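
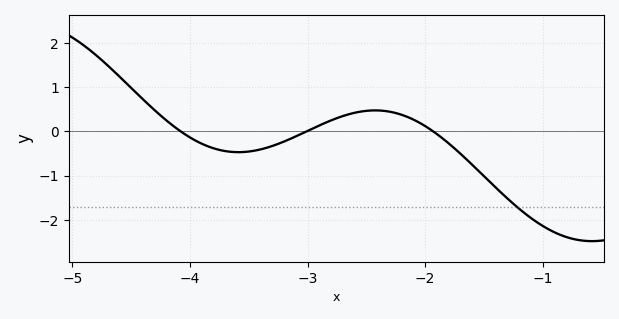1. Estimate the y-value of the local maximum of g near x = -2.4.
0.477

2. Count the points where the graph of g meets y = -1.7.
1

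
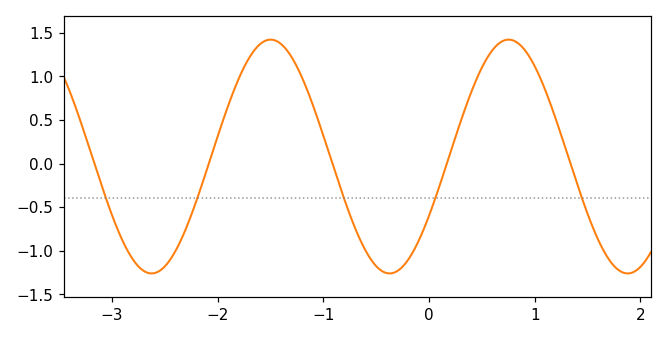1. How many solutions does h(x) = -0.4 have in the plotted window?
5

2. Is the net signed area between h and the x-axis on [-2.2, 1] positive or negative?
positive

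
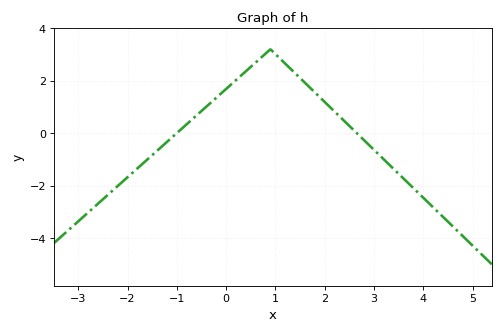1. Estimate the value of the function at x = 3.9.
-2.28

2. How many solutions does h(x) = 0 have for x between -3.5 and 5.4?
2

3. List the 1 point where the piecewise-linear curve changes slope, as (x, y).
(0.9, 3.2)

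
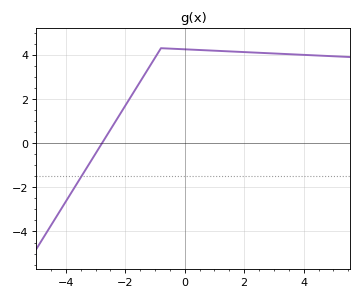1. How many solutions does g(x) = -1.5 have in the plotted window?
1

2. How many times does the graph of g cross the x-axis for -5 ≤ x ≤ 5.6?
1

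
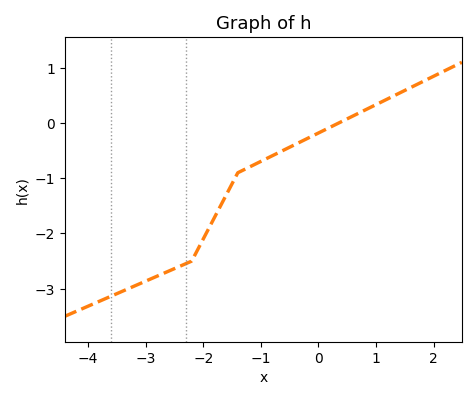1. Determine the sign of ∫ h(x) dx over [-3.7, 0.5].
negative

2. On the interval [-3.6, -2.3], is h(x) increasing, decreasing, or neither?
increasing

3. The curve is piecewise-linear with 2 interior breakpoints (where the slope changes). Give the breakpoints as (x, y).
(-2.2, -2.5); (-1.4, -0.9)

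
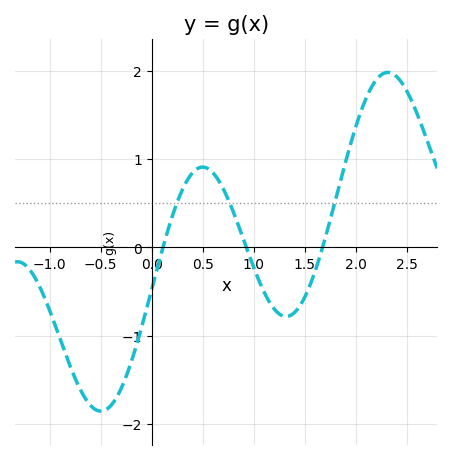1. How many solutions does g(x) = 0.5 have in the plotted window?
3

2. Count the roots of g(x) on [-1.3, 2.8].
3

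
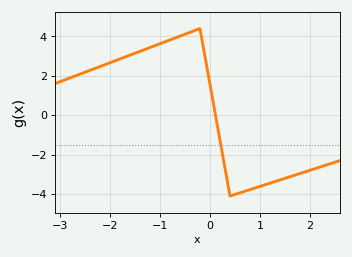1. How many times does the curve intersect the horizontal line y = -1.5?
1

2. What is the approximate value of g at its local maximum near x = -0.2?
4.4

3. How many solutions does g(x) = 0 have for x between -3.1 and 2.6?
1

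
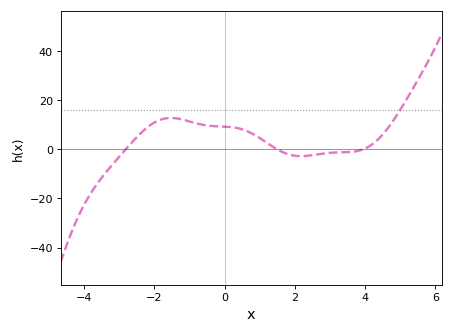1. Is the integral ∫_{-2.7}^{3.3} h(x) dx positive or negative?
positive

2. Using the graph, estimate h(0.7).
6.96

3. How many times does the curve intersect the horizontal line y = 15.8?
1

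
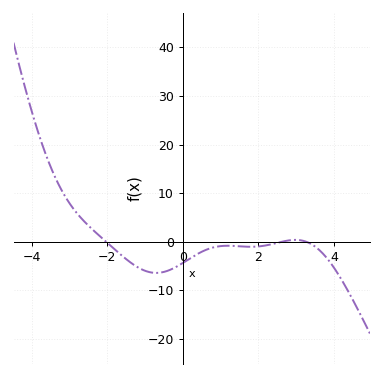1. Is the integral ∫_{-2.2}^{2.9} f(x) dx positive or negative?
negative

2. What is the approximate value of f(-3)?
8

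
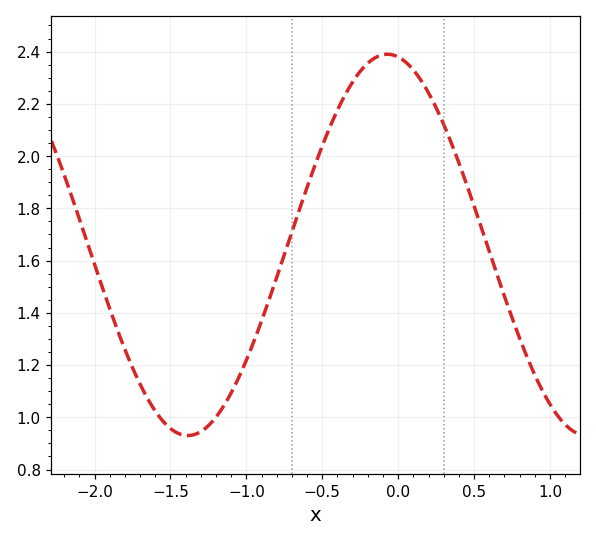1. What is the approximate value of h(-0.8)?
1.54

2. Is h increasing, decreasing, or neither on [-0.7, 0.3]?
neither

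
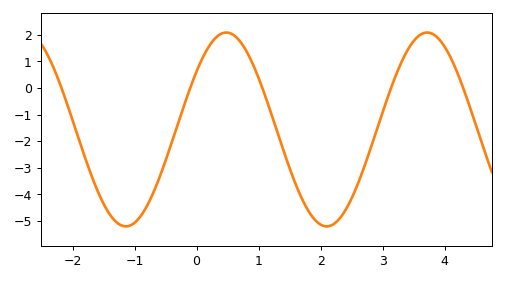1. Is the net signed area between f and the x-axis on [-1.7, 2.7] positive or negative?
negative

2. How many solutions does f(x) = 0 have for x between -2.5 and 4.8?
5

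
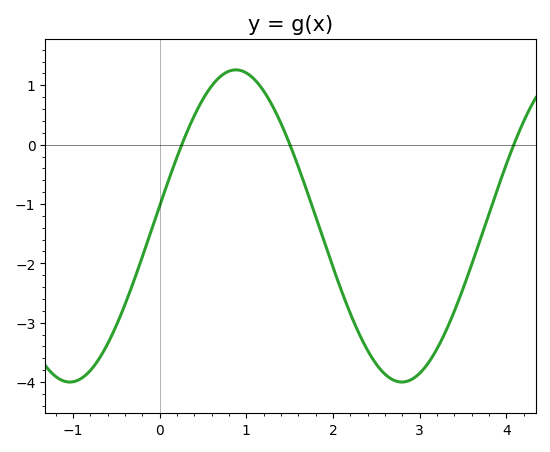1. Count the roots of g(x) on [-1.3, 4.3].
3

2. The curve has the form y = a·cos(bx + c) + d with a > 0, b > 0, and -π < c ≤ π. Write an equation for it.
y = 2.63cos(1.6x - 1.4) - 1.37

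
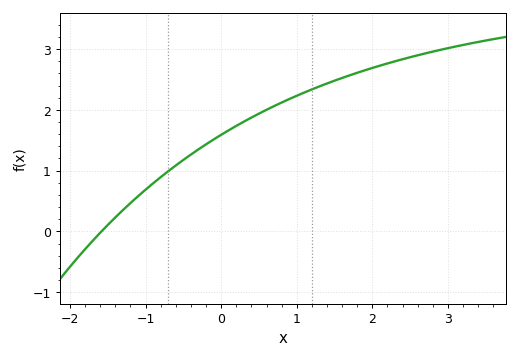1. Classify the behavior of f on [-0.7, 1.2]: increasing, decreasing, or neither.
increasing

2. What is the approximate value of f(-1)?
0.687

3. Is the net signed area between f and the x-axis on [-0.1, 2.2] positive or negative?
positive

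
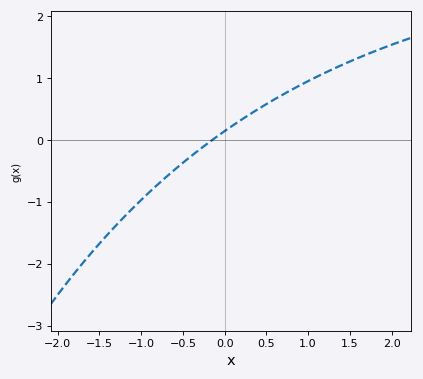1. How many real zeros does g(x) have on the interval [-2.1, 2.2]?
1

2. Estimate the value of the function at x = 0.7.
0.7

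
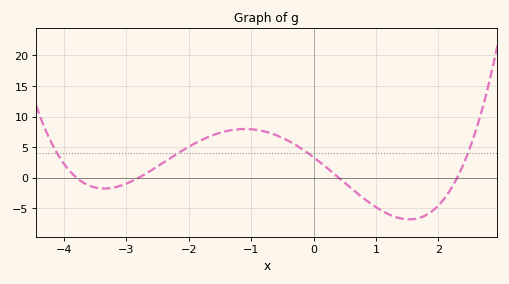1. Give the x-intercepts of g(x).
-3.8, -2.8, 0.4, 2.3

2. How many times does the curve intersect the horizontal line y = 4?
4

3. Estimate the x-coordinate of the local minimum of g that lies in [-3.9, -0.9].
-3.36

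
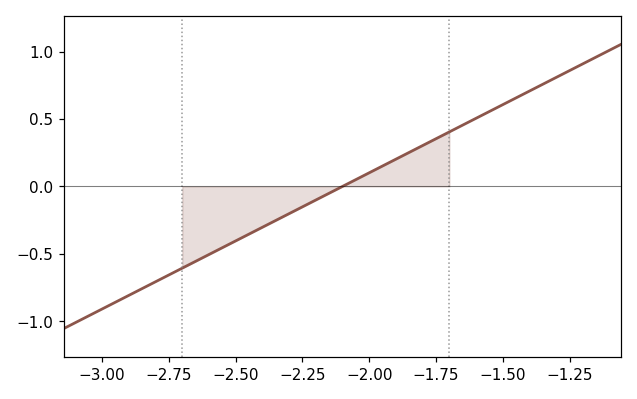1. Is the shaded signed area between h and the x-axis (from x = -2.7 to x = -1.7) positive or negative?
negative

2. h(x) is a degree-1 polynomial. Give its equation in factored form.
y = 1.01(x + 2.1)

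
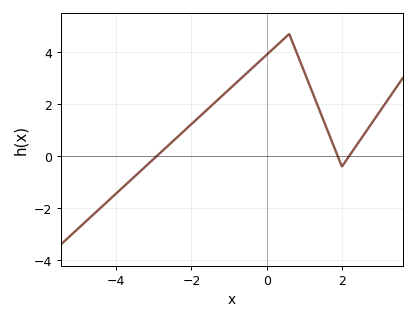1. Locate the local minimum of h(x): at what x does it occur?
2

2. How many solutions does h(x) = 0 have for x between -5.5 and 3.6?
3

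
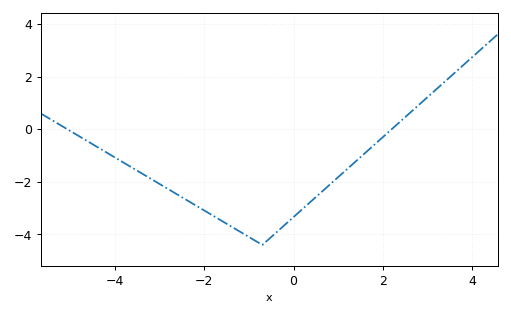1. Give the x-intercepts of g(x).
-5.07, 2.2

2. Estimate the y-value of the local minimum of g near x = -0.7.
-4.4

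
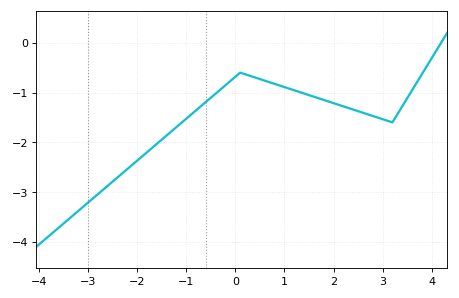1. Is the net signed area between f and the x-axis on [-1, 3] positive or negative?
negative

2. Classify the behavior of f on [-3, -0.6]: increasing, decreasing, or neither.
increasing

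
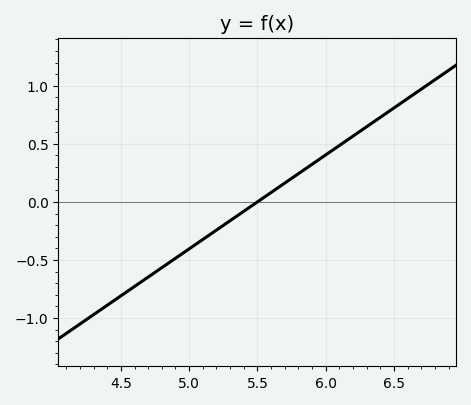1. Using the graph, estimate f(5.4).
-0.1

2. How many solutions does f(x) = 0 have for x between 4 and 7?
1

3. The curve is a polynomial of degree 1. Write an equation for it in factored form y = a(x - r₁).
y = 0.81(x - 5.5)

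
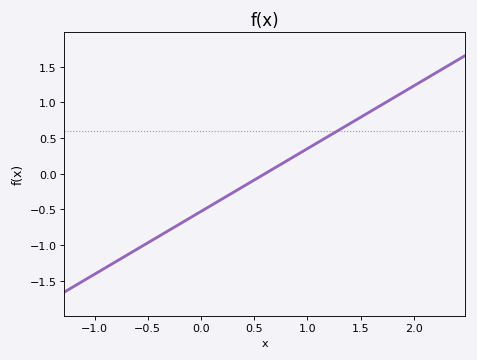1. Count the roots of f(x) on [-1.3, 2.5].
1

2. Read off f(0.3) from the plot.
-0.25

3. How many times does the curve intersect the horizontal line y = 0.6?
1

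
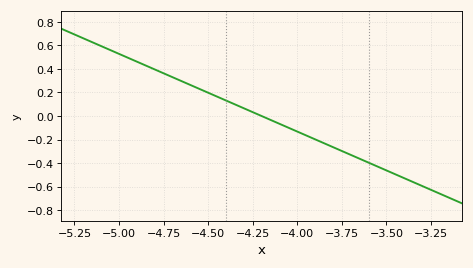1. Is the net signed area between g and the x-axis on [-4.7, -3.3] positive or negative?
negative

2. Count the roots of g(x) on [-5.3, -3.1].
1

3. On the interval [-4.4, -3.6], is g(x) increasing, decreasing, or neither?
decreasing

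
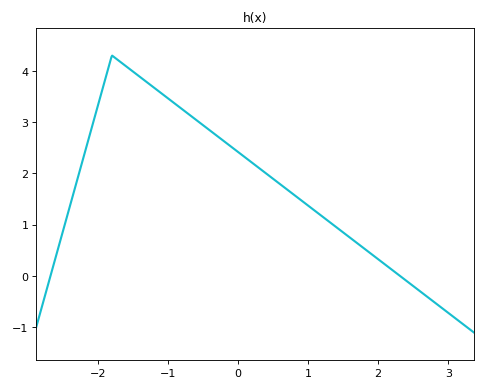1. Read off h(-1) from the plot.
3.46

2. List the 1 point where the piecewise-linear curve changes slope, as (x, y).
(-1.8, 4.3)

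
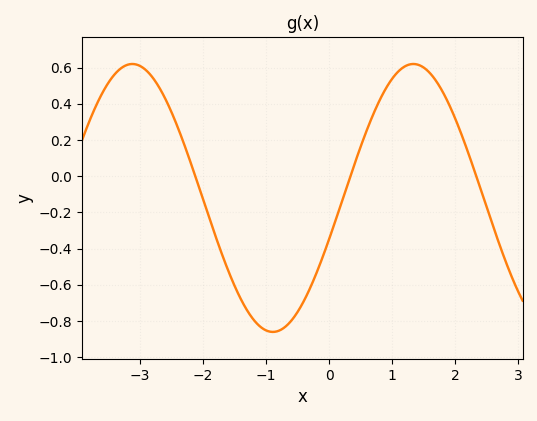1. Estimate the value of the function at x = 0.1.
-0.244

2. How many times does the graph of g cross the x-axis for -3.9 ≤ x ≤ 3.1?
3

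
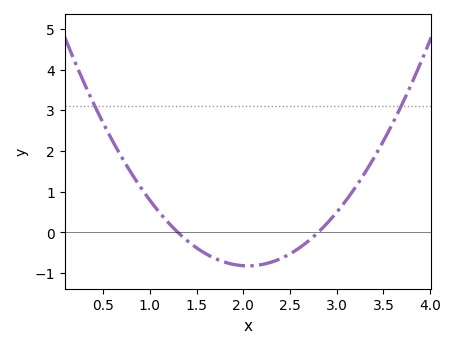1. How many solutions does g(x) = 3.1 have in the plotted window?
2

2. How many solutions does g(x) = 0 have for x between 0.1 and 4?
2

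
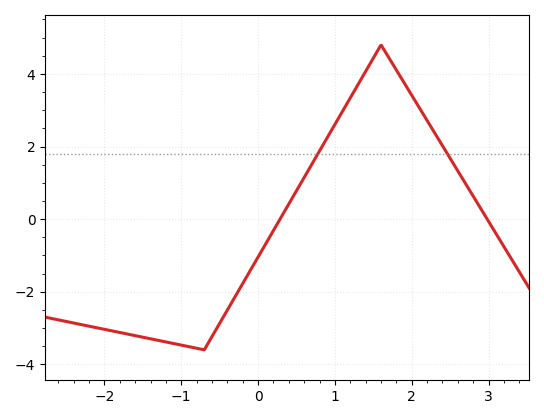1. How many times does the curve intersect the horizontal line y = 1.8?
2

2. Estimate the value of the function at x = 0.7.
1.51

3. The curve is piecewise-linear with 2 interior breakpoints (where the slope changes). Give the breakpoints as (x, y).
(-0.7, -3.6); (1.6, 4.8)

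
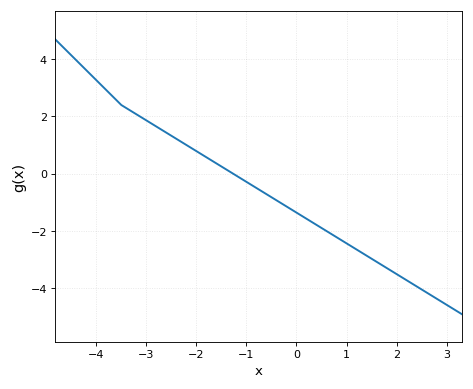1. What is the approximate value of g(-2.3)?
1.11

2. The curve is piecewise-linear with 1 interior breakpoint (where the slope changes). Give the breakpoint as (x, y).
(-3.5, 2.4)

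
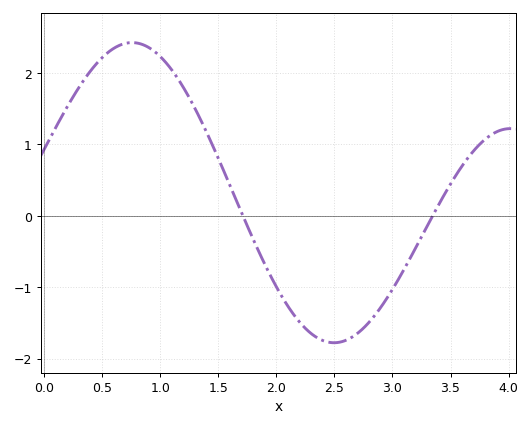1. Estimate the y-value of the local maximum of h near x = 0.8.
2.42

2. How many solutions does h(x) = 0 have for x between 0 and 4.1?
2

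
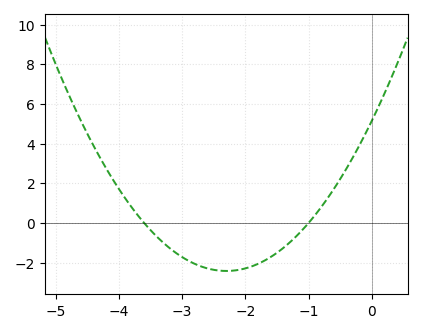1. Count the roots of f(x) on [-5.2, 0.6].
2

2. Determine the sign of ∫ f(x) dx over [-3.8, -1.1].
negative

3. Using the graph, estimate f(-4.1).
2.2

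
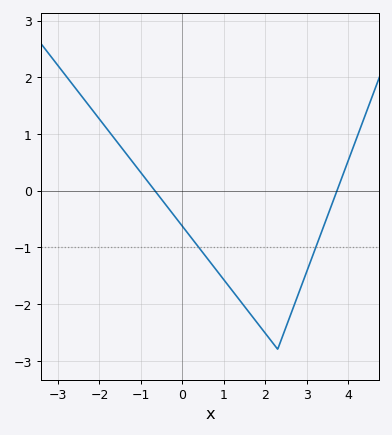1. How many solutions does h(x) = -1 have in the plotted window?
2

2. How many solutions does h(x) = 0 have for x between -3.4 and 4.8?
2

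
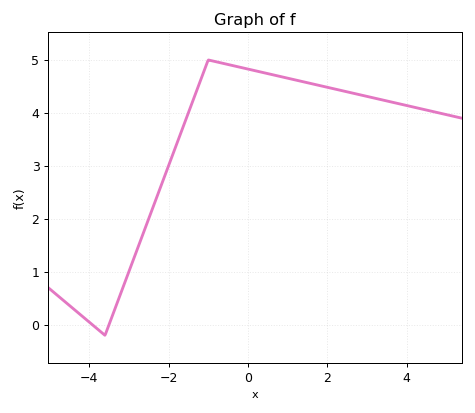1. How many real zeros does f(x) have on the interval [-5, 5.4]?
2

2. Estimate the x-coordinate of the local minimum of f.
-3.6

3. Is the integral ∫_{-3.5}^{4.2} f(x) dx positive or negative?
positive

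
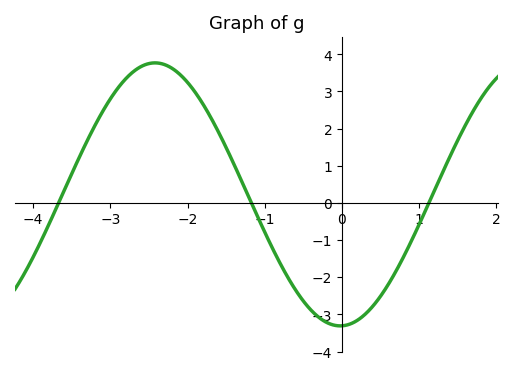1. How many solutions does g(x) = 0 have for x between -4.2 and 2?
3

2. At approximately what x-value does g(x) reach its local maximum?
-2.4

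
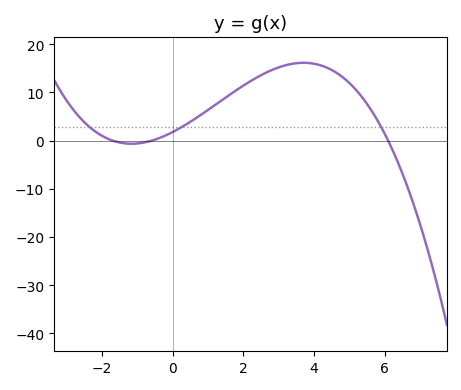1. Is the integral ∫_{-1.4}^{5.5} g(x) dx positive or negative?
positive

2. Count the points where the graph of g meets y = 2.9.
3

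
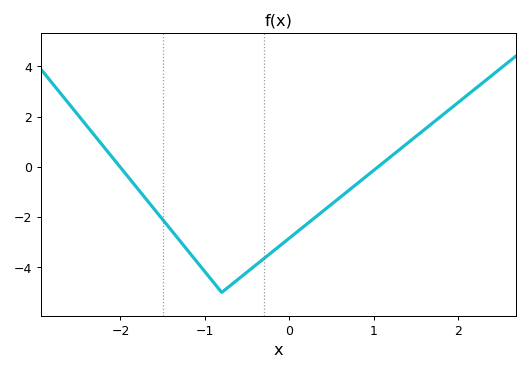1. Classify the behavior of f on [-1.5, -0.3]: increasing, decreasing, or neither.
neither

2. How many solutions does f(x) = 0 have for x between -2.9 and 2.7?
2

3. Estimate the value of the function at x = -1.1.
-3.76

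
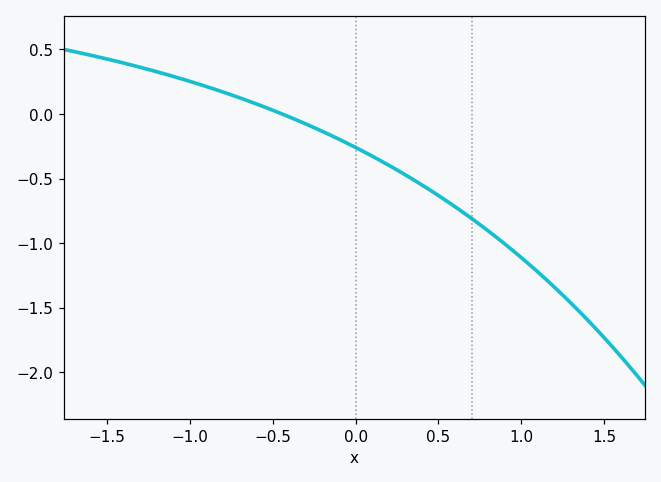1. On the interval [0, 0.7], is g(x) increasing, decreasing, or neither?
decreasing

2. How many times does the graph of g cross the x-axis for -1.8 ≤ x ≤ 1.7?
1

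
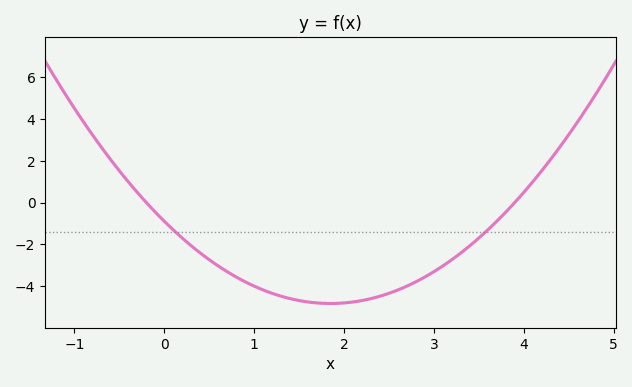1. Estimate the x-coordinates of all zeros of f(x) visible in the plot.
-0.2, 3.9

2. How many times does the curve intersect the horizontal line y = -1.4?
2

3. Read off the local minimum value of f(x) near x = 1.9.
-4.8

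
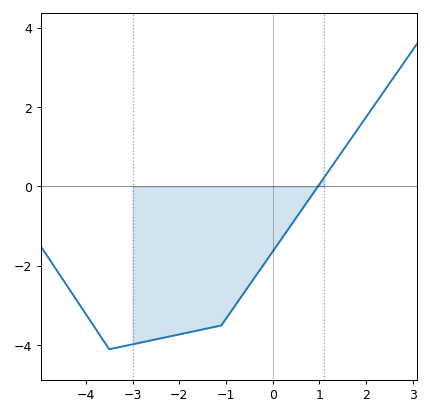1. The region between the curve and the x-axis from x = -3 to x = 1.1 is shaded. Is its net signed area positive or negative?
negative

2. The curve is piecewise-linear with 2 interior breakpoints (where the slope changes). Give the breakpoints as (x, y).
(-3.5, -4.1); (-1.1, -3.5)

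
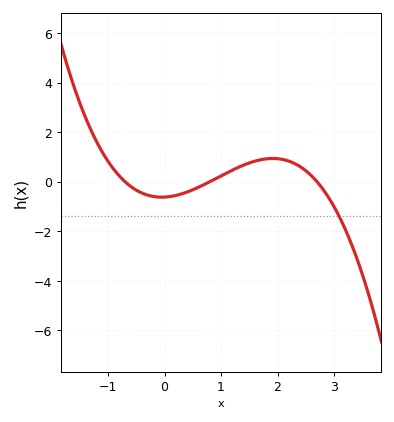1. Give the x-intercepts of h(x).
-0.7, 0.8, 2.7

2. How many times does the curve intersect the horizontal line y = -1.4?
1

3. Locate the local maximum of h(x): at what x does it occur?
1.92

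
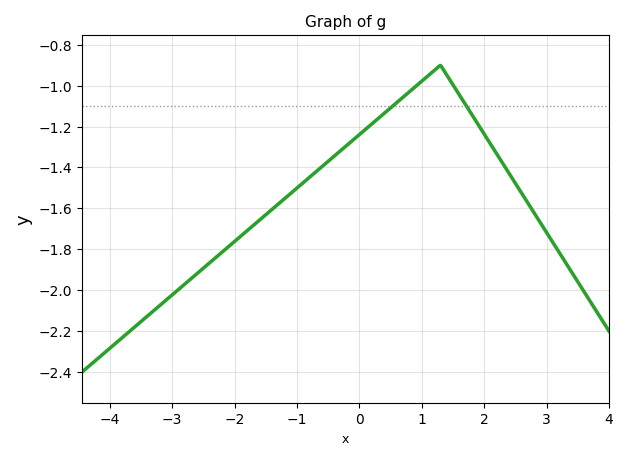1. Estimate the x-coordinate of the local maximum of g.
1.2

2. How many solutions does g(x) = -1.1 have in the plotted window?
2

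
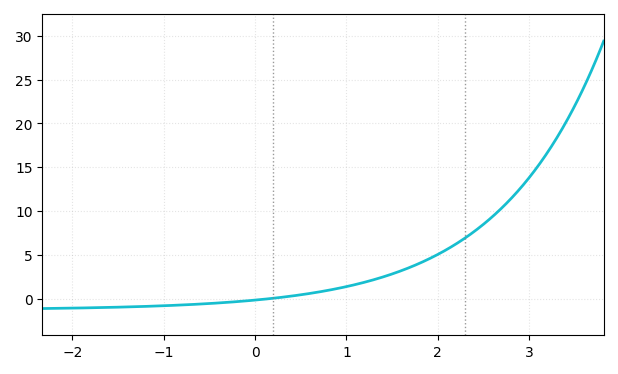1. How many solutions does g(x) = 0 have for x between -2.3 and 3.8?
1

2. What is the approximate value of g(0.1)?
-0.059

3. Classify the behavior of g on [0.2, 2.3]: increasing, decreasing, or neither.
increasing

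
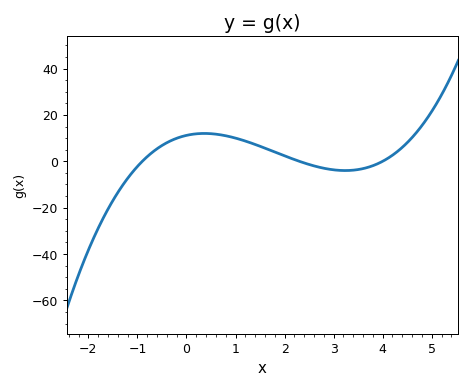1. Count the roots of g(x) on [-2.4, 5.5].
3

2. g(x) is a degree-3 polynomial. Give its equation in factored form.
y = 1.35(x + 0.9)(x - 2.3)(x - 4)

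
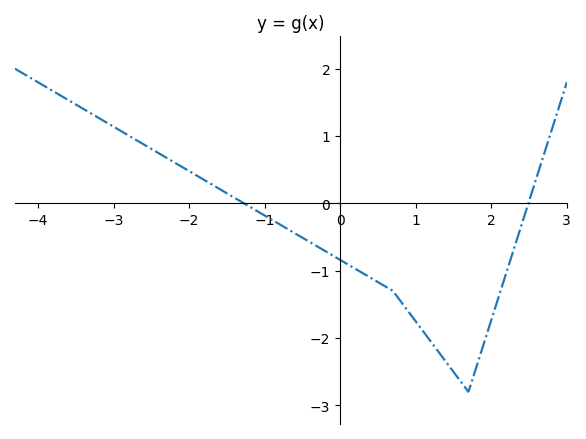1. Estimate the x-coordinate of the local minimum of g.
1.7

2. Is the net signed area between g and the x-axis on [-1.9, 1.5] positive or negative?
negative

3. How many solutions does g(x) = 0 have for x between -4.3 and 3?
2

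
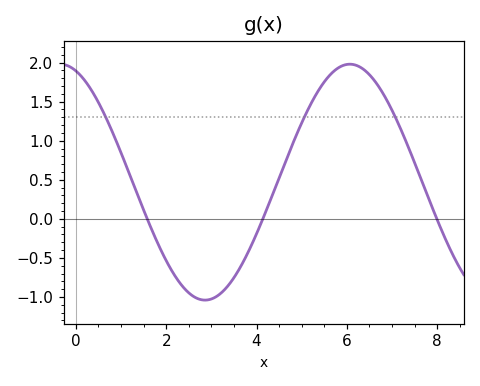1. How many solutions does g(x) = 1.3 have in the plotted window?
3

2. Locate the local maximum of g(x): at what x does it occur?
6.07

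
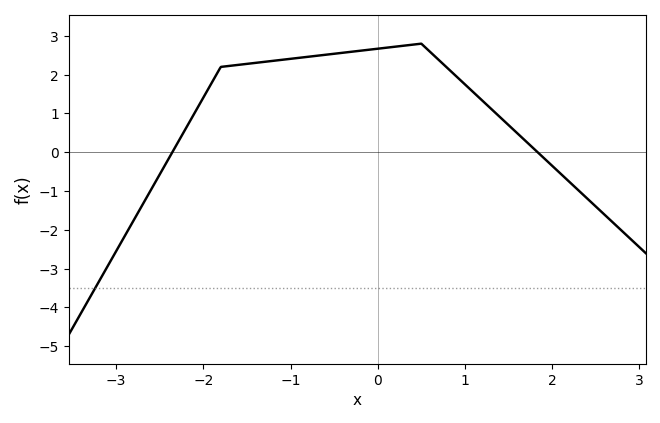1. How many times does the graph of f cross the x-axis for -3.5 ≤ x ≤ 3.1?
2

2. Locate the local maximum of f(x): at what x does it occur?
0.497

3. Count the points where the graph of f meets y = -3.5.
1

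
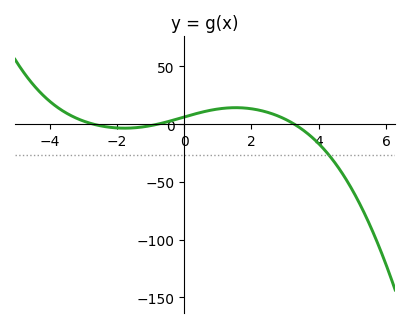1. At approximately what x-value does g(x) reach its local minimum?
-1.8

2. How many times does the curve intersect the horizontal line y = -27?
1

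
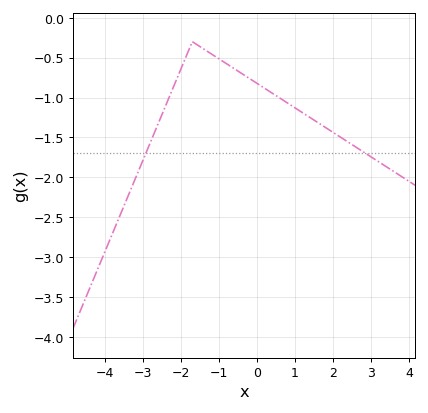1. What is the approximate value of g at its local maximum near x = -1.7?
-0.301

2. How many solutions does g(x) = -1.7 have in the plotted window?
2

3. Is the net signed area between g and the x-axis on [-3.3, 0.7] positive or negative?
negative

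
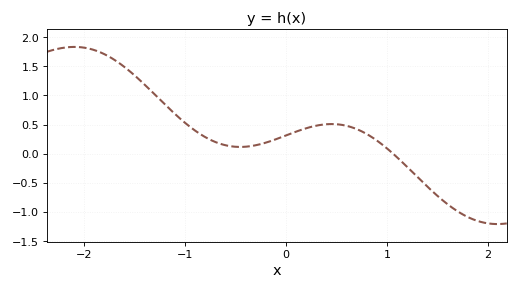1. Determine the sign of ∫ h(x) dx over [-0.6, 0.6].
positive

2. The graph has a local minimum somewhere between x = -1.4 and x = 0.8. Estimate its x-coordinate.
-0.452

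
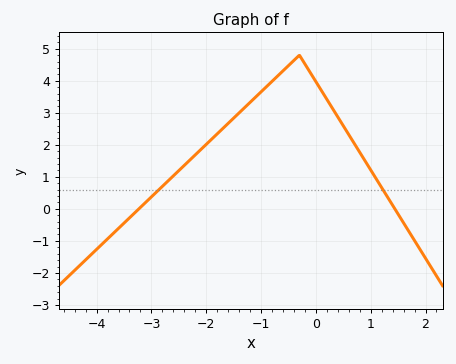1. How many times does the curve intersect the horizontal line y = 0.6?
2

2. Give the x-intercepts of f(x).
-3.2, 1.4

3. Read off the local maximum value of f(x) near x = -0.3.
4.8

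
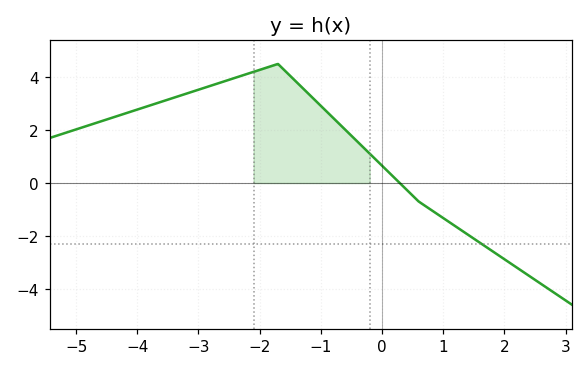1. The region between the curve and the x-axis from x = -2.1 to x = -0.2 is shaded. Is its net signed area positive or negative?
positive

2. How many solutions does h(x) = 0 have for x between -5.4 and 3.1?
1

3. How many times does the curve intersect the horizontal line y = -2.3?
1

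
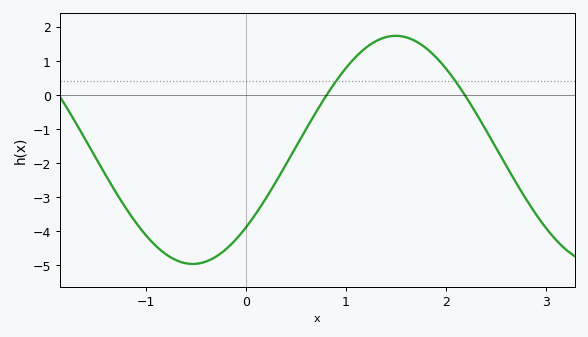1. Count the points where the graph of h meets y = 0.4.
2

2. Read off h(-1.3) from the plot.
-2.8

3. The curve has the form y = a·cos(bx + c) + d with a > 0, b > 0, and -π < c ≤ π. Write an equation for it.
y = 3.35cos(1.6x - 2.3) - 1.61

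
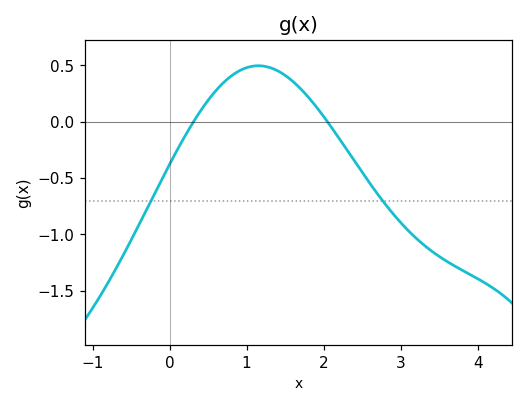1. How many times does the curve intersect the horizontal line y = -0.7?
2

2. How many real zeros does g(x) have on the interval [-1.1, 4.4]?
2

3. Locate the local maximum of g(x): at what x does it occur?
1.15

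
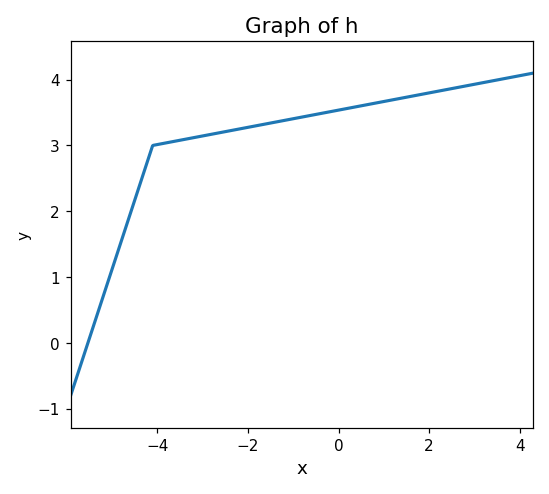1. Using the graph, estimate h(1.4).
3.72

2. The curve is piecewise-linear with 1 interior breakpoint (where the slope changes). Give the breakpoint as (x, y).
(-4.1, 3)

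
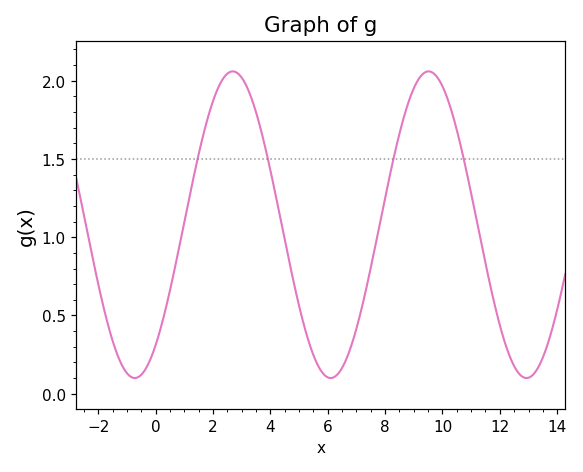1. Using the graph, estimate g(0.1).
0.35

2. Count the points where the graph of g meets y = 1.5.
4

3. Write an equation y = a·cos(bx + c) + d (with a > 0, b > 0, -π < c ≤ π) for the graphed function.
y = 0.98cos(0.92x - 2.5) + 1.08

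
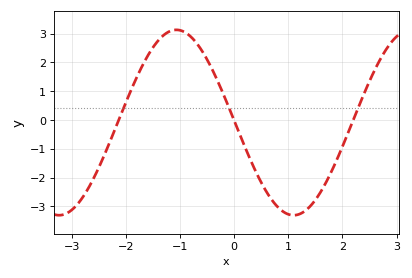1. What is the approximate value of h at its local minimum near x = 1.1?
-3.31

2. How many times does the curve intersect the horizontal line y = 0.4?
3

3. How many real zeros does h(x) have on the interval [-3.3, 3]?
3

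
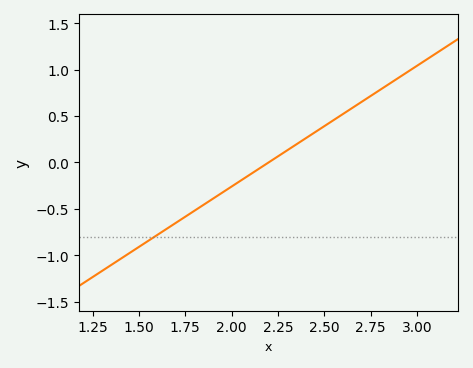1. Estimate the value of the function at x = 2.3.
0.15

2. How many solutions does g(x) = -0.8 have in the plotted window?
1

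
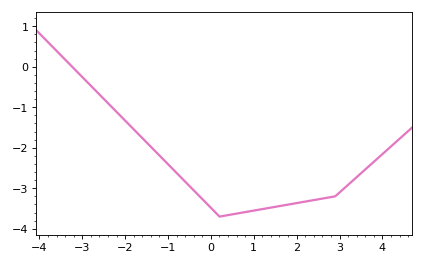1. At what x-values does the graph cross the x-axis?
-3.24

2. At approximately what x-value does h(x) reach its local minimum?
0.202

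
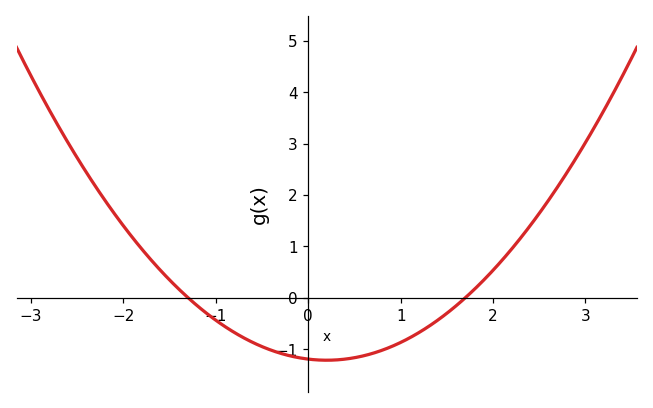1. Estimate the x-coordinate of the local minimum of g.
0.2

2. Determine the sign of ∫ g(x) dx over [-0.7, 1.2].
negative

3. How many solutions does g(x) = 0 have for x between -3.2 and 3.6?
2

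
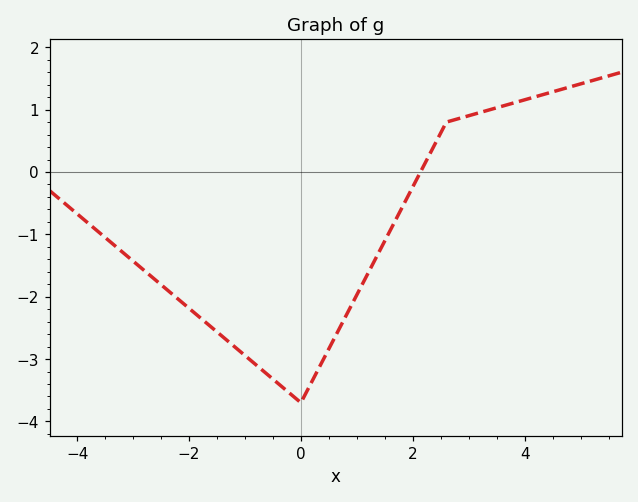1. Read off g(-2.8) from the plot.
-1.6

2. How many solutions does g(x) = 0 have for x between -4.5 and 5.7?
1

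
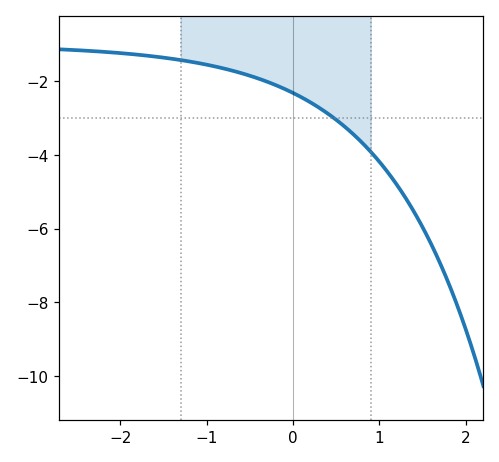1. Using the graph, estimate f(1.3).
-5.15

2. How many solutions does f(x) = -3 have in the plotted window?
1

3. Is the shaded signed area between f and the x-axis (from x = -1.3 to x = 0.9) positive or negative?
negative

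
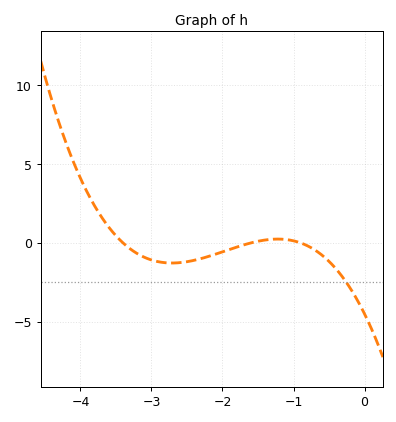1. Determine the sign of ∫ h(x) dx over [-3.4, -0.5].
negative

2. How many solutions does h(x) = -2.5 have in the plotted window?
1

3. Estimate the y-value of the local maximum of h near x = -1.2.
0.244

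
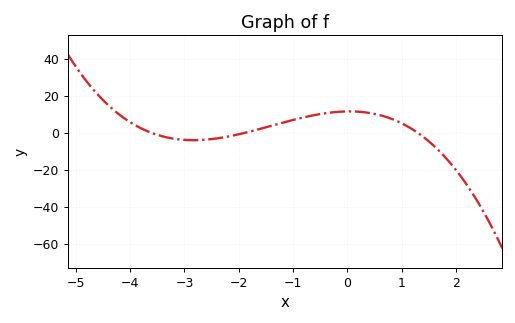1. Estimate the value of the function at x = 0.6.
10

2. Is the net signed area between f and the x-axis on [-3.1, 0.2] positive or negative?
positive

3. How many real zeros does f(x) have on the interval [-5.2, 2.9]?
3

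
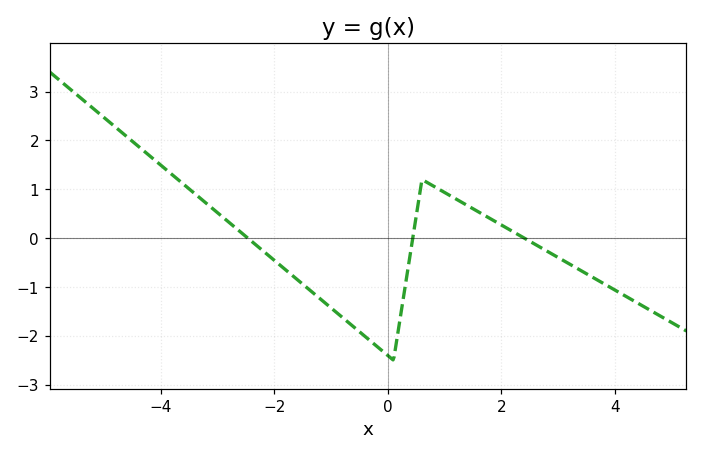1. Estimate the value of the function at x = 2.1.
0.201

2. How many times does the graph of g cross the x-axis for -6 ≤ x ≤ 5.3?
3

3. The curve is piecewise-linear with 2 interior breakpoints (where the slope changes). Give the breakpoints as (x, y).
(0.1, -2.5); (0.6, 1.2)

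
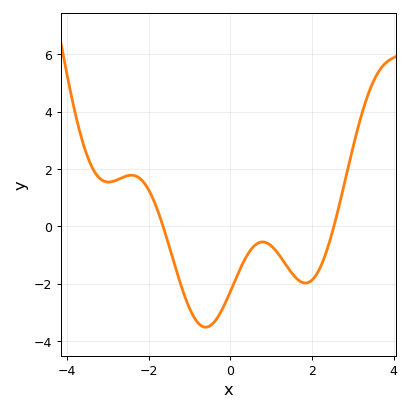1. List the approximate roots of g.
-1.6, 2.6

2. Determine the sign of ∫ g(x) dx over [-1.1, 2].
negative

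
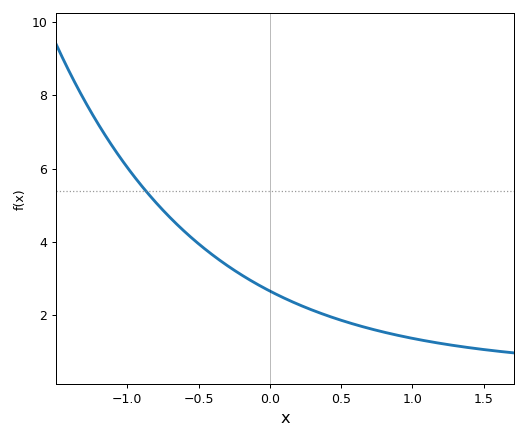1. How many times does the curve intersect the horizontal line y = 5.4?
1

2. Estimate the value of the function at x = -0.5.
4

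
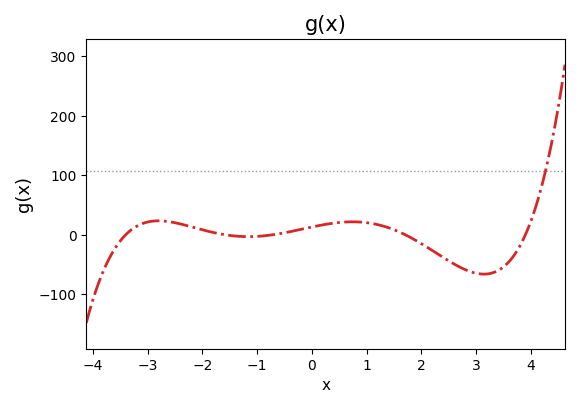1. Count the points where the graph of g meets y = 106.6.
1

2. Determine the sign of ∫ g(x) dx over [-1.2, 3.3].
negative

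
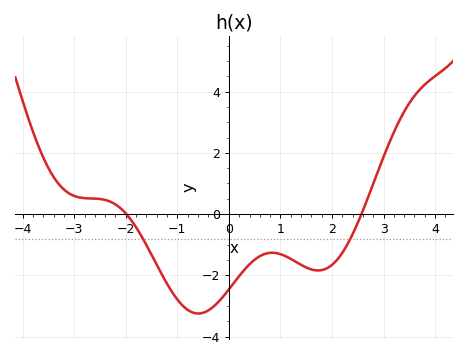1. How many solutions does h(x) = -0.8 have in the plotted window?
2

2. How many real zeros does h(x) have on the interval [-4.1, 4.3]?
2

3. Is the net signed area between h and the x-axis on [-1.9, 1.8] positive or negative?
negative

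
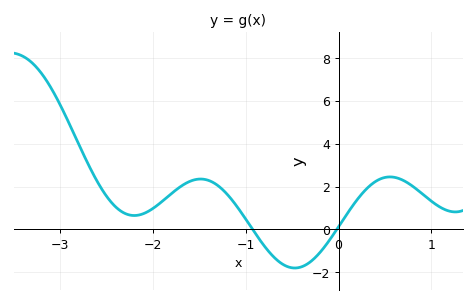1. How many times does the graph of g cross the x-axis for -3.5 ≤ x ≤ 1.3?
2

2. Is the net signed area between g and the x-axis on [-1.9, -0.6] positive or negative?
positive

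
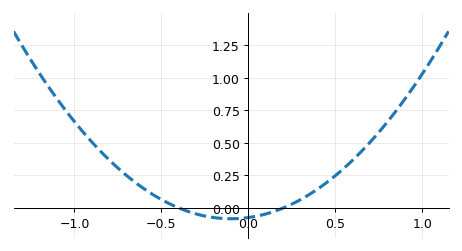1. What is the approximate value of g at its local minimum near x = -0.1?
-0.083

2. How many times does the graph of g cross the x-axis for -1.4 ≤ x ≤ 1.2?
2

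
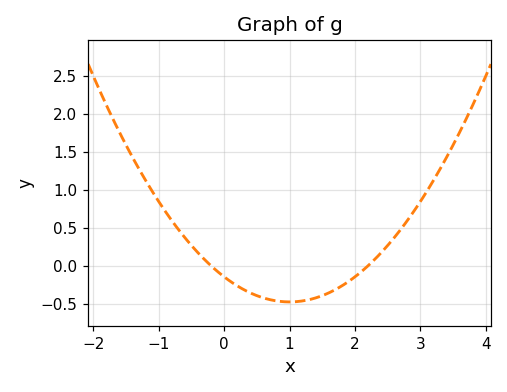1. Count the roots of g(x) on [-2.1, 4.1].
2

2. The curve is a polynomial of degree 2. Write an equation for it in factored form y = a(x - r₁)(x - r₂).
y = 0.33(x + 0.2)(x - 2.2)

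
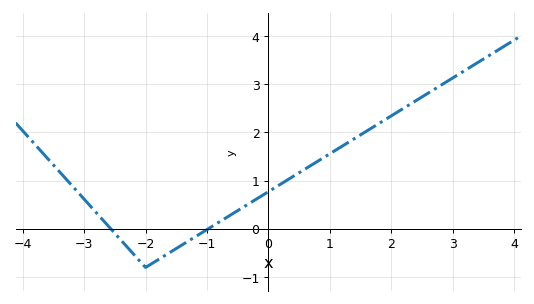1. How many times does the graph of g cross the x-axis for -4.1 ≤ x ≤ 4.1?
2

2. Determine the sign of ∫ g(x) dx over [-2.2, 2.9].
positive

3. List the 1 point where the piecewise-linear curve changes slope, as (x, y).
(-2, -0.8)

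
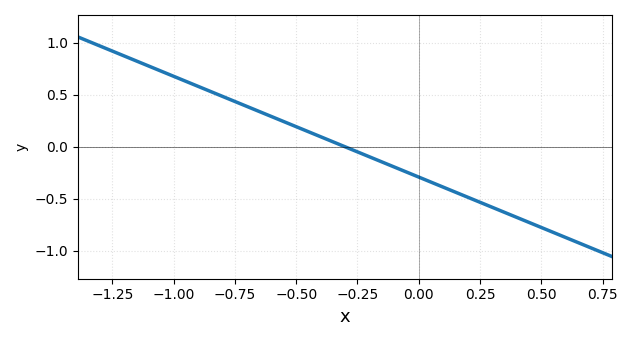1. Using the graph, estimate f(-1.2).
0.85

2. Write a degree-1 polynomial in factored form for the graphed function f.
y = -0.97(x + 0.3)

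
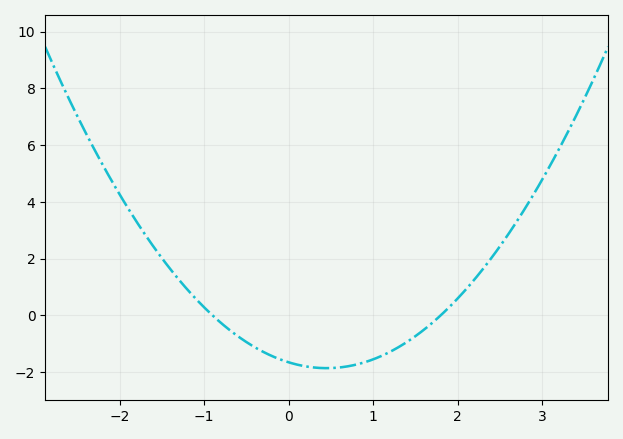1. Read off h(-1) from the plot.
0.2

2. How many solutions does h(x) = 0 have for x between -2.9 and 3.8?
2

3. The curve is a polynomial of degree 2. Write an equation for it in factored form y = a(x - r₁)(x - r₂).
y = 1.02(x + 0.9)(x - 1.8)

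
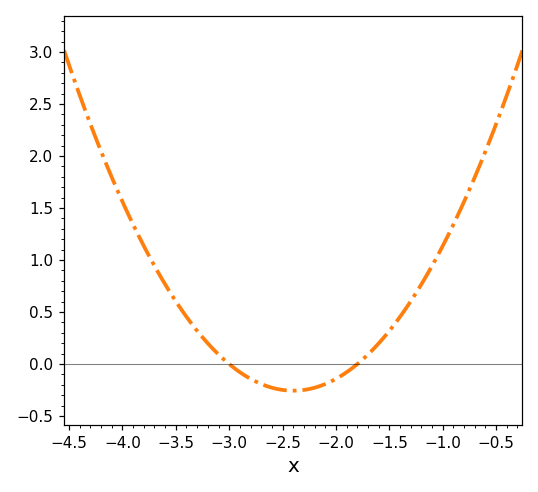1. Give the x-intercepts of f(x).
-3, -1.8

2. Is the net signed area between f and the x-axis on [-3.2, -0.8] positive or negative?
positive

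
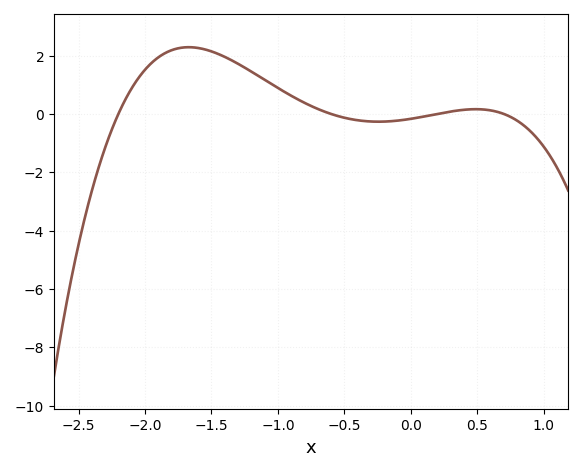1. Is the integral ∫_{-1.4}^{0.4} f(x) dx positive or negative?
positive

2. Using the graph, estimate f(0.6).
0.2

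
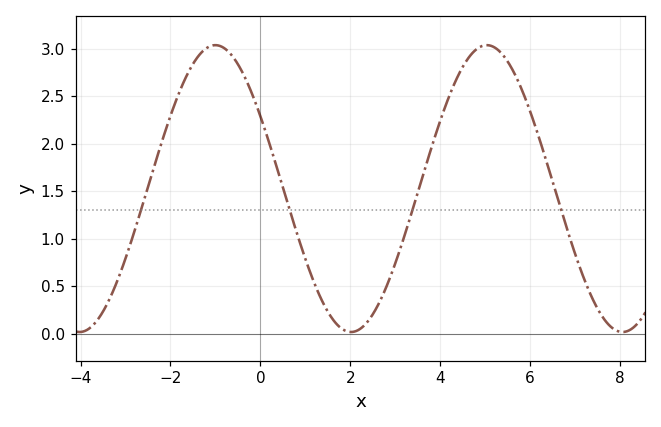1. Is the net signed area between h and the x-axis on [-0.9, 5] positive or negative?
positive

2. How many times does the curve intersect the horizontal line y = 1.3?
4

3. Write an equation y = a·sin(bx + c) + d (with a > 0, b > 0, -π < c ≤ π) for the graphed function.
y = 1.51sin(1.04x + 2.61) + 1.53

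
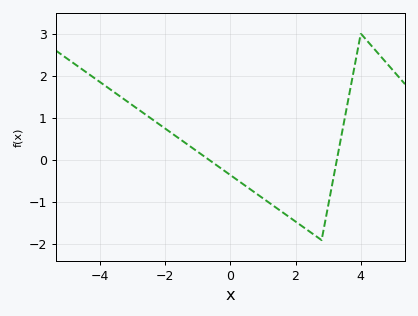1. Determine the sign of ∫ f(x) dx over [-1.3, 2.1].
negative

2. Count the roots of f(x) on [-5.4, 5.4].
2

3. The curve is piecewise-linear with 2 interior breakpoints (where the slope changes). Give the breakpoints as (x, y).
(2.8, -1.9); (4, 3)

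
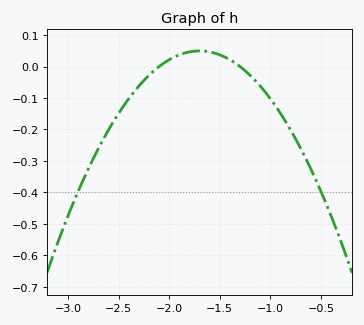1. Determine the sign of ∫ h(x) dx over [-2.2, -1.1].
positive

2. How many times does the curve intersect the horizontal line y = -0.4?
2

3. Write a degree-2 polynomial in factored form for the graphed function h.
y = -0.31(x + 2.1)(x + 1.3)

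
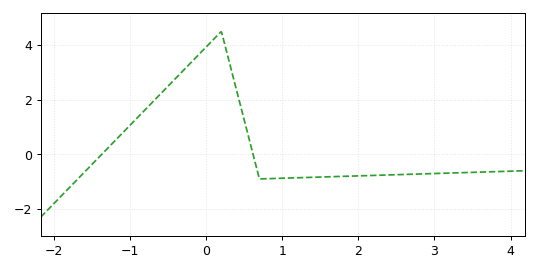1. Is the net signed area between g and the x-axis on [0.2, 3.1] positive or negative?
negative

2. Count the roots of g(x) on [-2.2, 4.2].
2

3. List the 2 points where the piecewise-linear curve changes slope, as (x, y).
(0.2, 4.5); (0.7, -0.9)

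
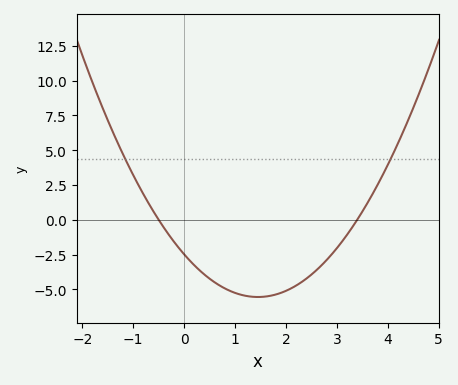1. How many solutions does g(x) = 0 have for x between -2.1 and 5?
2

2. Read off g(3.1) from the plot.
-1.58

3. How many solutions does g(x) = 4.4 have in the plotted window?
2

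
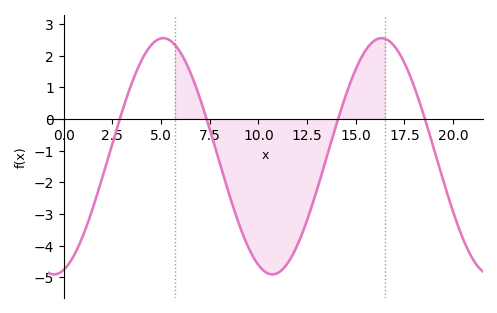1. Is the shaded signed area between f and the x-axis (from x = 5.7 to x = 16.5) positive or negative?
negative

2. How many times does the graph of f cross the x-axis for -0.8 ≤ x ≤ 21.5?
4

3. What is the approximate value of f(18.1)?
0.9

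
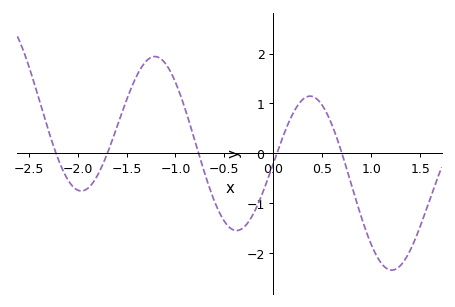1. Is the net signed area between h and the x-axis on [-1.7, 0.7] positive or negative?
positive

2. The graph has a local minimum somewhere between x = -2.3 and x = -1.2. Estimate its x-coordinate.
-2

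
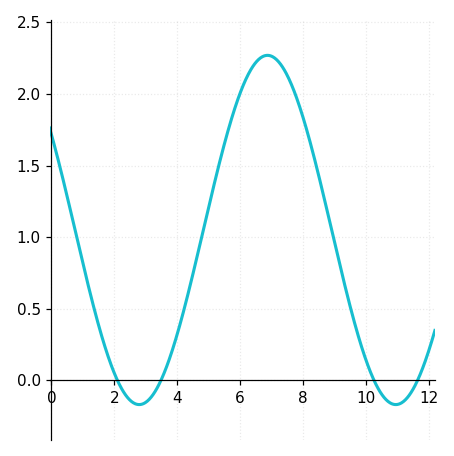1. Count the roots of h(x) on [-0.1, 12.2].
4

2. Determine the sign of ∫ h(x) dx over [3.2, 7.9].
positive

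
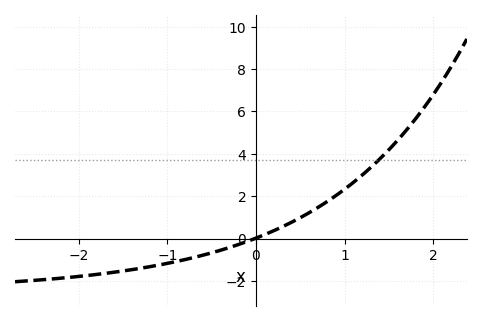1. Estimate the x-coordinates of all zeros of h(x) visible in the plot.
-0.012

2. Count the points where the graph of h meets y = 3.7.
1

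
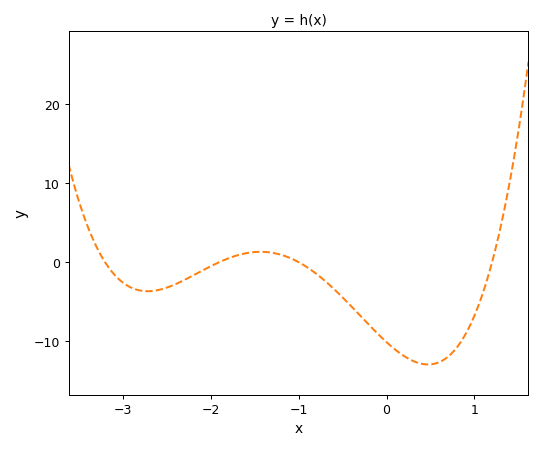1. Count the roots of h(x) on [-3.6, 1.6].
4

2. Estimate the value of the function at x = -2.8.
-4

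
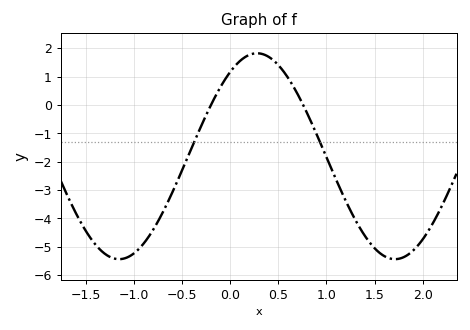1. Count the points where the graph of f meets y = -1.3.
2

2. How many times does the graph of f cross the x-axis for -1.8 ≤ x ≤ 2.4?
2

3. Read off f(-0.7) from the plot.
-3.8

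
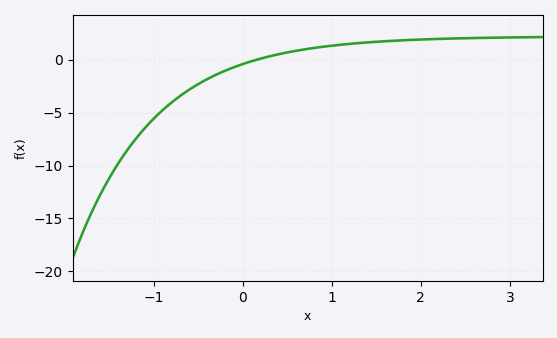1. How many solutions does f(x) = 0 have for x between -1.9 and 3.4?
1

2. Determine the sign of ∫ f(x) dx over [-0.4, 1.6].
positive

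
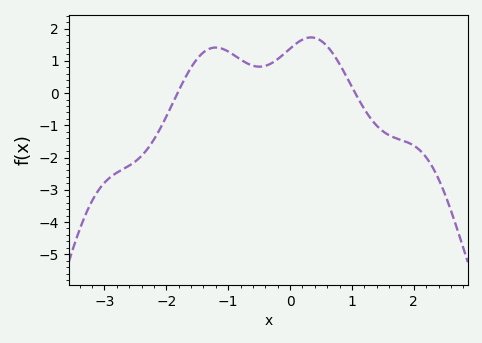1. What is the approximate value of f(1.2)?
-0.492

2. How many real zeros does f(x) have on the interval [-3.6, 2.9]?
2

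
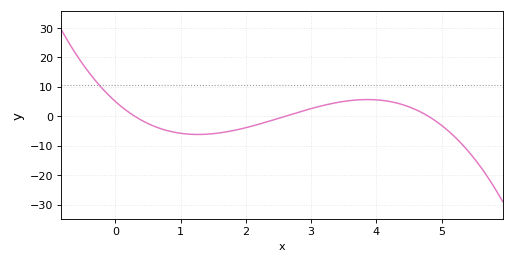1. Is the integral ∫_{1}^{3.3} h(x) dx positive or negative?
negative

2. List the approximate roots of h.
0.3, 2.6, 4.8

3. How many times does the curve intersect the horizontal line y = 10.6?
1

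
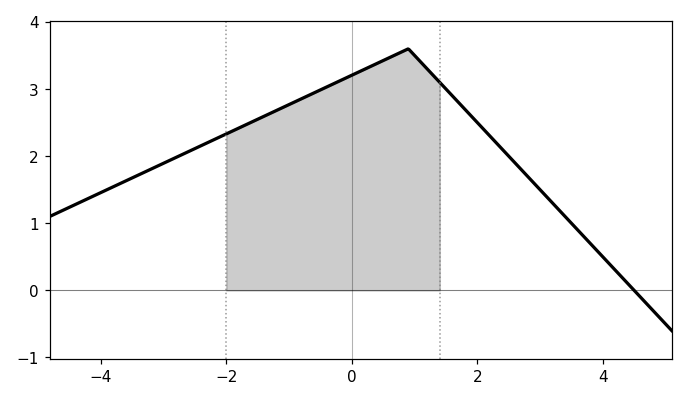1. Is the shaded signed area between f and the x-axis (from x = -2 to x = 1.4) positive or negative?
positive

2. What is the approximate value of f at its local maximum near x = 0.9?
3.6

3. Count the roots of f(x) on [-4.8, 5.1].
1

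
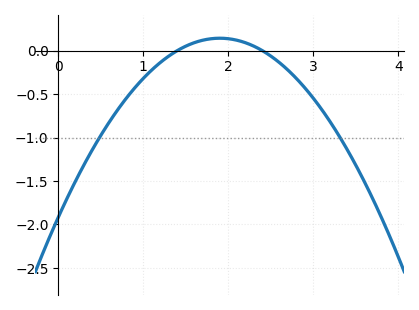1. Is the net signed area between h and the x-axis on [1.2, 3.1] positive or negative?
negative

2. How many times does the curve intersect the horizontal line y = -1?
2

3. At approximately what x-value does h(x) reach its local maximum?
1.9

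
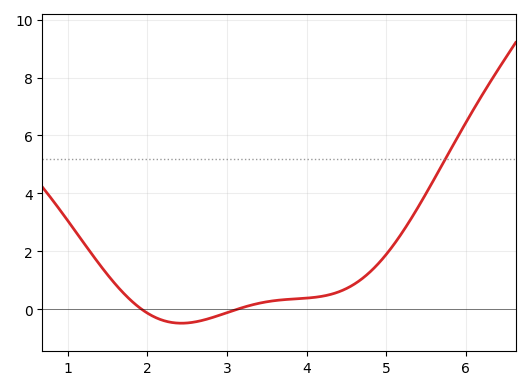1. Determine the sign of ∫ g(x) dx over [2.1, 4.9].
positive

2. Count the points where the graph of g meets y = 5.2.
1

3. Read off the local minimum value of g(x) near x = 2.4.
-0.4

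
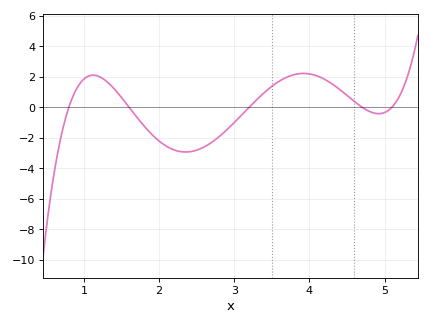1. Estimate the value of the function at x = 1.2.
2.01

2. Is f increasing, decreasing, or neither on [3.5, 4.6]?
neither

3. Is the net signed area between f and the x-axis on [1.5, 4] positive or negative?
negative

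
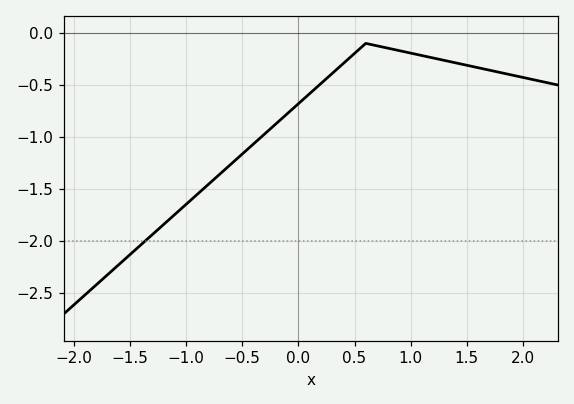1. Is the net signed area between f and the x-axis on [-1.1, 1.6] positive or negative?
negative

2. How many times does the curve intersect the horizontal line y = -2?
1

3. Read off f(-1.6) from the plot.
-2.23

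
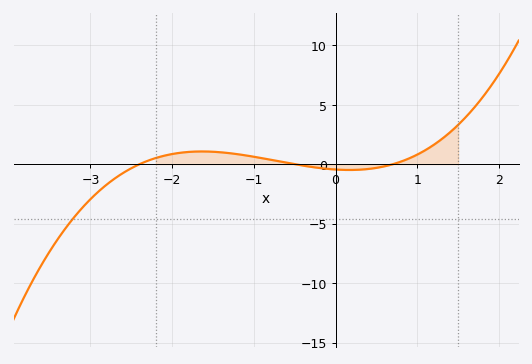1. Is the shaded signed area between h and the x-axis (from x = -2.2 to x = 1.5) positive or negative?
positive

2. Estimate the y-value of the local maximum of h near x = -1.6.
1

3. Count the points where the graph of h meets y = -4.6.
1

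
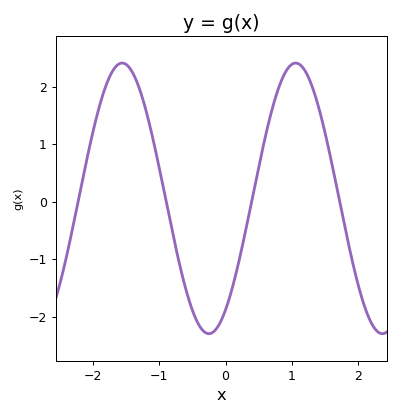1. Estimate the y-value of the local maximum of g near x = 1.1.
2.4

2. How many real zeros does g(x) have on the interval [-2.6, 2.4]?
4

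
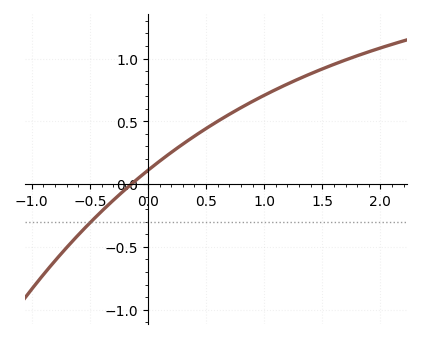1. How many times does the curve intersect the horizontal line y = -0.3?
1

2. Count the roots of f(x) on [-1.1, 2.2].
1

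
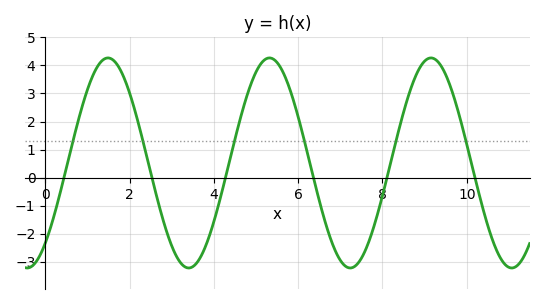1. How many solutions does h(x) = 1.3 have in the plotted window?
6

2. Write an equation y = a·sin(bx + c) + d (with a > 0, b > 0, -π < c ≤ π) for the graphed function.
y = 3.75sin(1.6x - 0.87) + 0.52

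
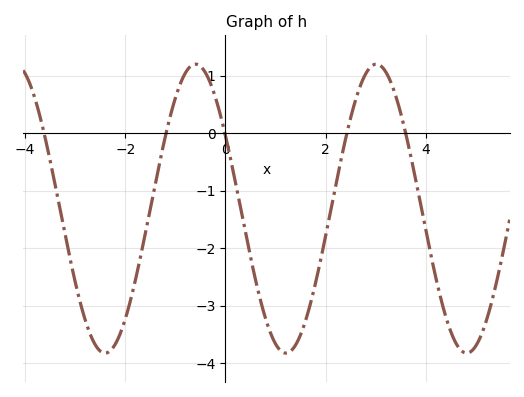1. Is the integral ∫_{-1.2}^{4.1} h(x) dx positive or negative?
negative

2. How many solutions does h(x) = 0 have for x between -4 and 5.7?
5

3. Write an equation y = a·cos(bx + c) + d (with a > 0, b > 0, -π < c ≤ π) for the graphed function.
y = 2.51cos(1.74x + 1.04) - 1.31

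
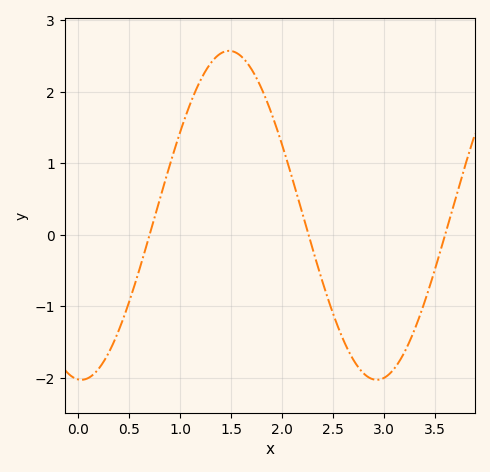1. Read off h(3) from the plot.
-2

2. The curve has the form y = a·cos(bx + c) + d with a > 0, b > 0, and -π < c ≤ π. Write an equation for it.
y = 2.3cos(2.2x + 3.1) + 0.27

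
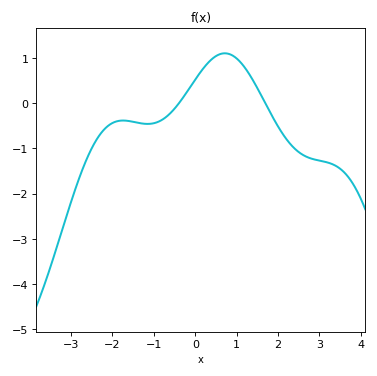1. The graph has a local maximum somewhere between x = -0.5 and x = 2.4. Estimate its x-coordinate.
0.713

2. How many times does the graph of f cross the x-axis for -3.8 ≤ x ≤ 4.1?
2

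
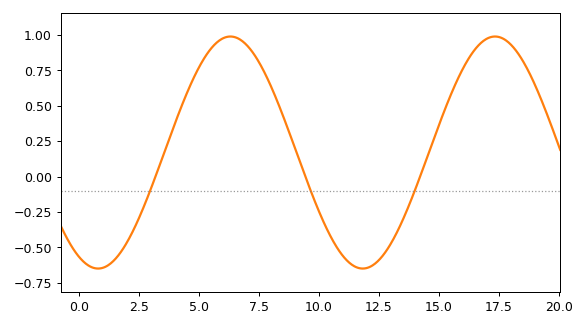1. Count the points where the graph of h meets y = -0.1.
3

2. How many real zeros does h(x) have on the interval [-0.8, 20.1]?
3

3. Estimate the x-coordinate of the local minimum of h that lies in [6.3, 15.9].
12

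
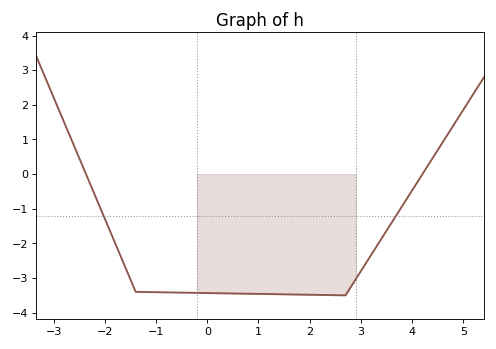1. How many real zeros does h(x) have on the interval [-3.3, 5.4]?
2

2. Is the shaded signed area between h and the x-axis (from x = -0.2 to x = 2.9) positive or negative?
negative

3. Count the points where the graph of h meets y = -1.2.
2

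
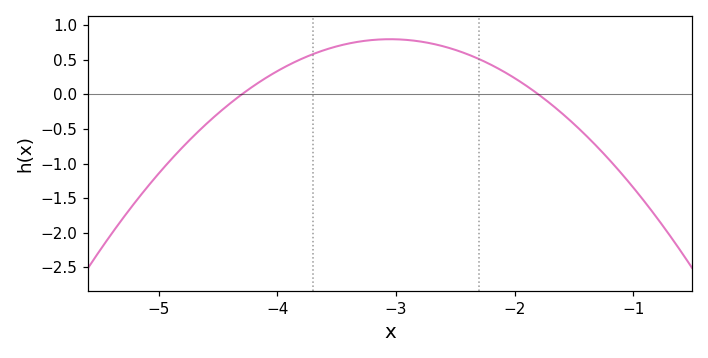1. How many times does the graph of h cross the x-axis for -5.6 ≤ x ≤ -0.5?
2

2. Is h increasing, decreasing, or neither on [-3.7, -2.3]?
neither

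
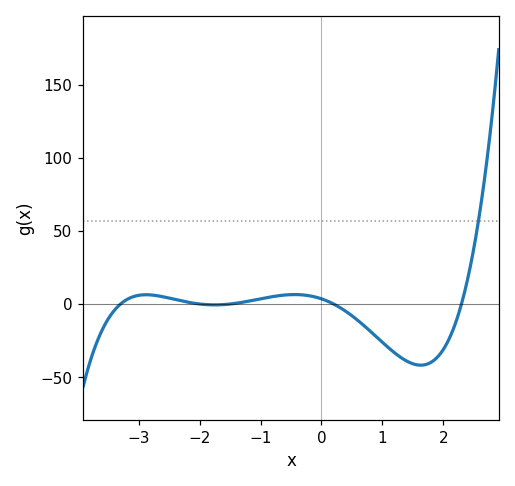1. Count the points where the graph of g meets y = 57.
1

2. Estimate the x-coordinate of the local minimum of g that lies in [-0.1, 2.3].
1.6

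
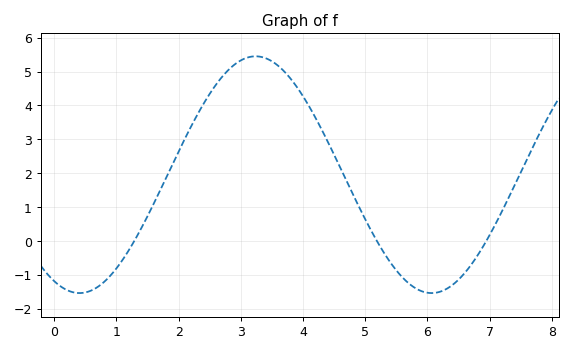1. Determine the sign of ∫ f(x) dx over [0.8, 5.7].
positive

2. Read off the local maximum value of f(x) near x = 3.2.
5.45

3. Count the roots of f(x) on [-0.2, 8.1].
3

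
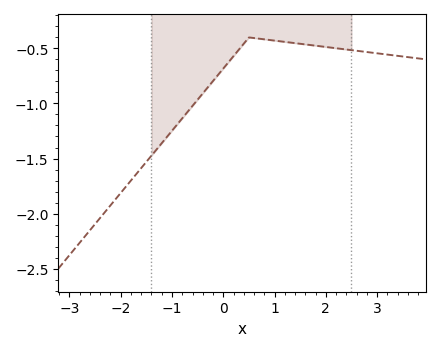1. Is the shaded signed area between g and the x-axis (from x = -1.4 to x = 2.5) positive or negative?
negative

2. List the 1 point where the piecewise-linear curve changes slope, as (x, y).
(0.5, -0.4)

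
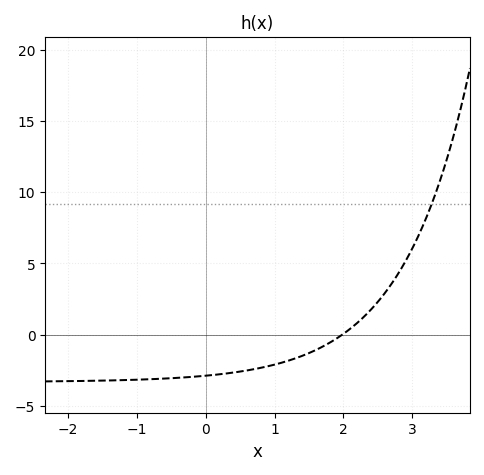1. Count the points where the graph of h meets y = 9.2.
1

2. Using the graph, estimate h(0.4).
-2.5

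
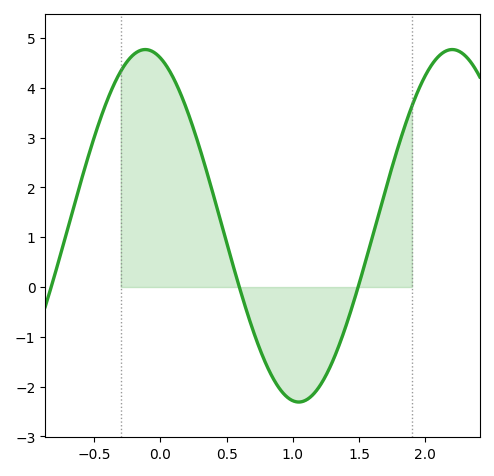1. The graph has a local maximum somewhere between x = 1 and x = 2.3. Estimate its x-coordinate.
2.2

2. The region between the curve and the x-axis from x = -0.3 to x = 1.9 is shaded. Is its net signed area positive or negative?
positive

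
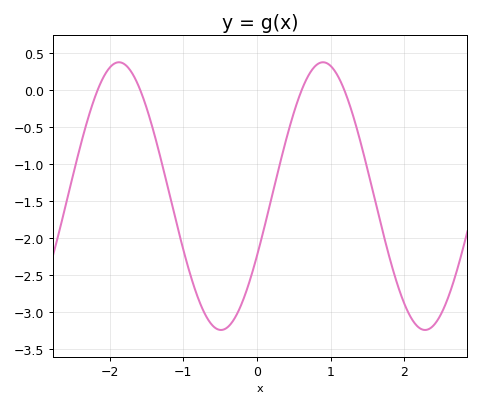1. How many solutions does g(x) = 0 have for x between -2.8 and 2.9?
4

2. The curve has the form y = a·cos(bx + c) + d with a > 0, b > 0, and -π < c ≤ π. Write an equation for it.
y = 1.81cos(2.3x - 2) - 1.43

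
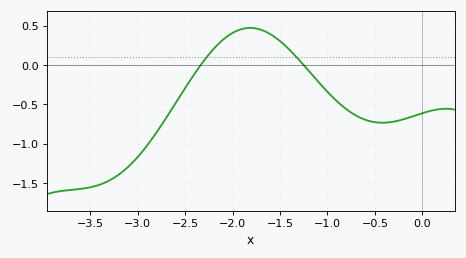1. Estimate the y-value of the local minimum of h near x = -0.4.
-0.733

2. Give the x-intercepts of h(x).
-2.33, -1.25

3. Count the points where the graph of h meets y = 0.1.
2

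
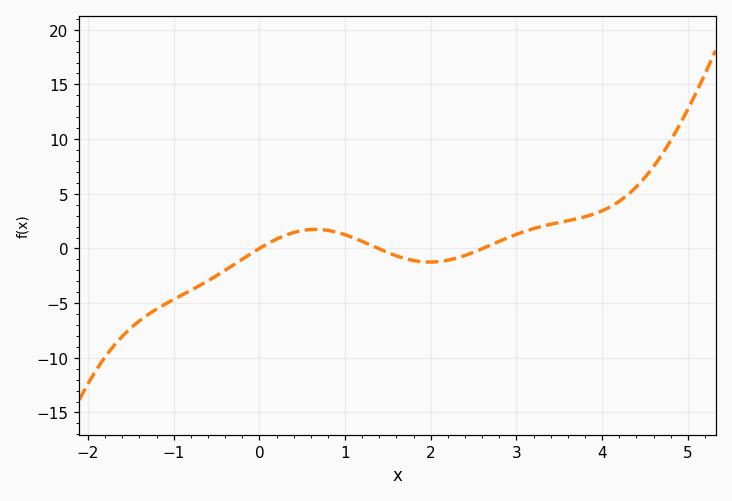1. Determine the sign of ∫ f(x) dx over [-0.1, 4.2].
positive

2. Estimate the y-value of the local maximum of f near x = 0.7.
1.5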